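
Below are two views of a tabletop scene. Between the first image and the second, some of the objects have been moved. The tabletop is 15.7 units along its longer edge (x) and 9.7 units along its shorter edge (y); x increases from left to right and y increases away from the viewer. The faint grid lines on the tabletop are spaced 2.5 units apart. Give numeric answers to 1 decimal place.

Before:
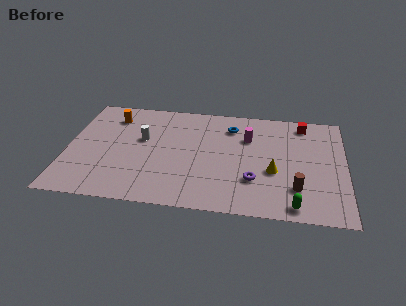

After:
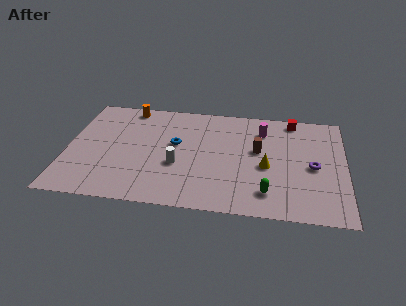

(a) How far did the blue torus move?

3.7

From (9.2, 7.6) to (6.1, 5.6), the blue torus covered √(3.1² + 2.0²) ≈ 3.7 units.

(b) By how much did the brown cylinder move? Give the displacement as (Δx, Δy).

(-2.2, 3.1)

The brown cylinder started near (13.0, 2.5) and ended near (10.8, 5.6).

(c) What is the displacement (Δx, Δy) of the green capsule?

(-1.5, 0.9)

The green capsule started near (12.9, 1.0) and ended near (11.4, 1.9).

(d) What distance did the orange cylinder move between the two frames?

1.3

The orange cylinder was near (2.4, 7.7) before and (3.3, 8.7) after, so it travelled √(0.9² + 1.0²) ≈ 1.3 units.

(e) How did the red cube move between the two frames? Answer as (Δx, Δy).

(-0.6, 0.3)

From the two frames, the red cube sits at roughly (13.3, 8.4) before and (12.7, 8.7) after.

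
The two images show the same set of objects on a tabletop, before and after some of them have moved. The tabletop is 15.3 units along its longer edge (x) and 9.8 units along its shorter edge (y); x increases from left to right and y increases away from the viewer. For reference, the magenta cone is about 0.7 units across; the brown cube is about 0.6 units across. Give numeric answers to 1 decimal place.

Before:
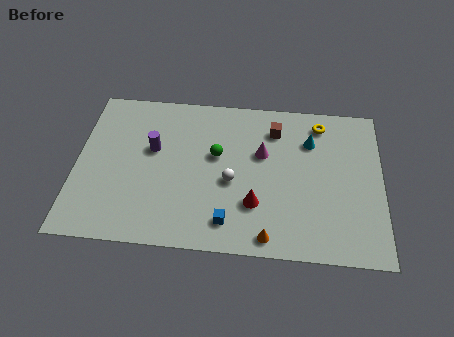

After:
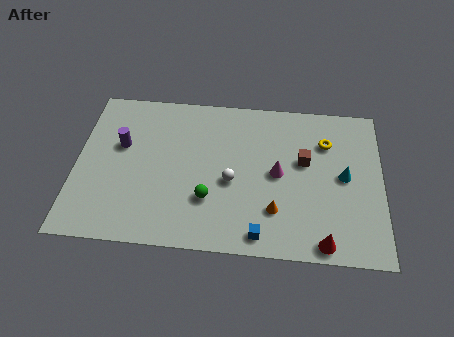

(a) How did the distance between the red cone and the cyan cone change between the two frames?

-0.8

The distance was about 5.0 in the first image and 4.2 in the second, so they moved 0.8 units closer together.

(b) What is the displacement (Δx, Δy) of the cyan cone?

(1.7, -2.1)

From the two frames, the cyan cone sits at roughly (11.7, 7.1) before and (13.4, 5.0) after.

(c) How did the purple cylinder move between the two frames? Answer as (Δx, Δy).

(-1.6, 0.1)

The purple cylinder was at about (3.8, 5.9) and moved to about (2.2, 6.0).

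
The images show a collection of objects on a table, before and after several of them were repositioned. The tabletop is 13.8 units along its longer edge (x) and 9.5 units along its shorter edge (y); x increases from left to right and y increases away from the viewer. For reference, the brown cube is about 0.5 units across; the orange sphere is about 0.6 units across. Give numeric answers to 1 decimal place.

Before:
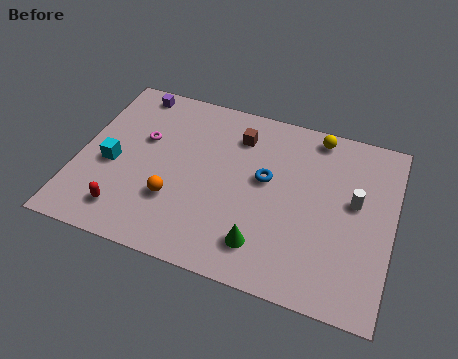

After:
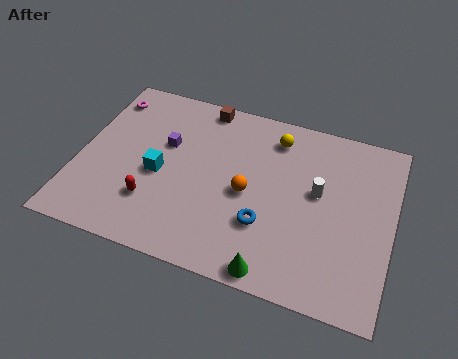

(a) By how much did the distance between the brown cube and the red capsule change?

-1.0

They were about 7.2 units apart before and 6.2 after — 1.0 units closer together.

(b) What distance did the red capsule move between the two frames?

1.4

The red capsule moved from about (2.4, 1.7) to (3.5, 2.6), a distance of √(1.1² + 0.9²) ≈ 1.4.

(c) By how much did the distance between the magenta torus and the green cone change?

+3.8

The distance was about 7.0 in the first image and 10.8 in the second, so they moved 3.8 units further apart.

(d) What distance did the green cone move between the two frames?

1.3

The green cone moved from about (8.4, 1.9) to (9.0, 0.8), a distance of √(0.6² + 1.1²) ≈ 1.3.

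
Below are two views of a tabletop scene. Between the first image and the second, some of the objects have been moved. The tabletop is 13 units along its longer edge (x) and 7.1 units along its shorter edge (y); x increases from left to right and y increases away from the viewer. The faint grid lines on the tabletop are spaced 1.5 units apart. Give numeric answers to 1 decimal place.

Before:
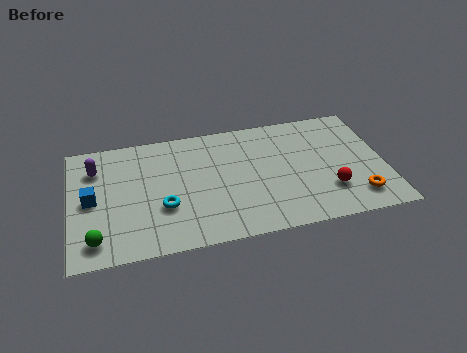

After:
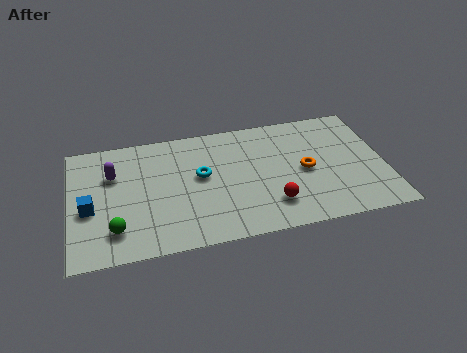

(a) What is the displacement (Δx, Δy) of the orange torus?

(-2.0, 2.0)

From the two frames, the orange torus sits at roughly (11.7, 1.4) before and (9.7, 3.4) after.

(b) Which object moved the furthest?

the orange torus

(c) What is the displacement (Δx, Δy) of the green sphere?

(0.8, 0.4)

The green sphere was at about (1.0, 1.2) and moved to about (1.8, 1.6).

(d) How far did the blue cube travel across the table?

0.5

From (0.9, 3.5) to (0.8, 3.0), the blue cube covered √(0.1² + 0.5²) ≈ 0.5 units.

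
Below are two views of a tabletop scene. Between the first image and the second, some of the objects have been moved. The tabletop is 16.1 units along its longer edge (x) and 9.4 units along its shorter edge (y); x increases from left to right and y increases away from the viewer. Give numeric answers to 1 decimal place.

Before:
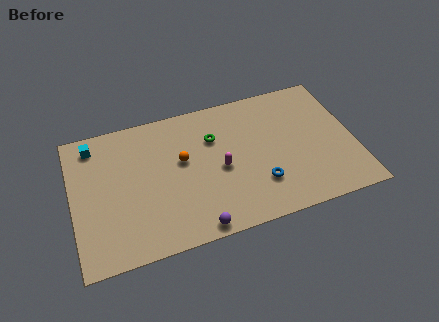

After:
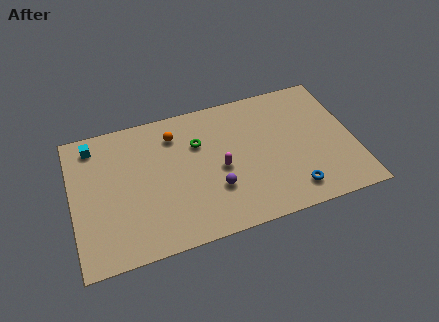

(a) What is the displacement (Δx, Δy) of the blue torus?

(1.8, -1.0)

The blue torus started near (10.5, 2.6) and ended near (12.3, 1.6).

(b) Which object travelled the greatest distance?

the purple sphere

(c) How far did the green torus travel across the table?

0.9

The green torus was near (8.2, 6.5) before and (7.3, 6.4) after, so it travelled √(0.9² + 0.1²) ≈ 0.9 units.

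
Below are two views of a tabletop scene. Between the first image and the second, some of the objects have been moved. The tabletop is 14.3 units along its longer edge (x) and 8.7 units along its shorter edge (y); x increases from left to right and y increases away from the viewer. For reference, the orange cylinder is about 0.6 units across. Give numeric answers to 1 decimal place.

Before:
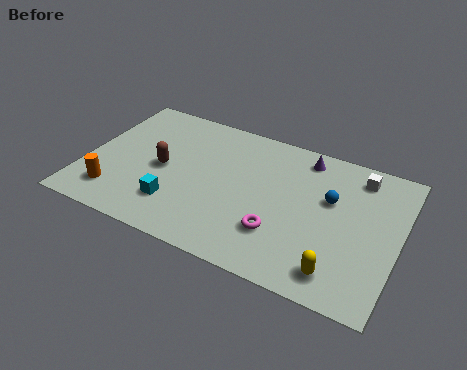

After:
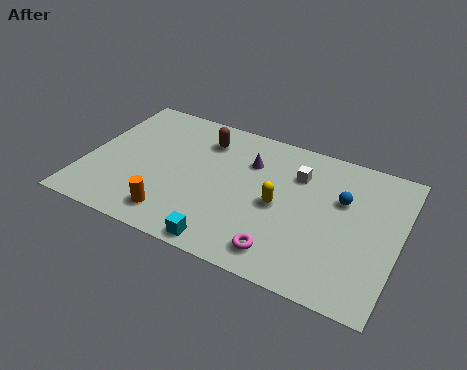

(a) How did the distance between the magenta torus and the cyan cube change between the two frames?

-2.1

The distance was about 4.7 in the first image and 2.6 in the second, so they moved 2.1 units closer together.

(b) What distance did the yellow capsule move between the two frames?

4.0

From (11.9, 1.4) to (8.9, 4.1), the yellow capsule covered √(3.0² + 2.7²) ≈ 4.0 units.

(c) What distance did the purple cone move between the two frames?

2.7

From (9.7, 7.5) to (7.3, 6.2), the purple cone covered √(2.4² + 1.3²) ≈ 2.7 units.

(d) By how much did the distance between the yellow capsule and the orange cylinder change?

-5.1

The distance was about 10.3 in the first image and 5.2 in the second, so they moved 5.1 units closer together.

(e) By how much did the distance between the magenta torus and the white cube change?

-0.8

The distance was about 5.7 in the first image and 4.9 in the second, so they moved 0.8 units closer together.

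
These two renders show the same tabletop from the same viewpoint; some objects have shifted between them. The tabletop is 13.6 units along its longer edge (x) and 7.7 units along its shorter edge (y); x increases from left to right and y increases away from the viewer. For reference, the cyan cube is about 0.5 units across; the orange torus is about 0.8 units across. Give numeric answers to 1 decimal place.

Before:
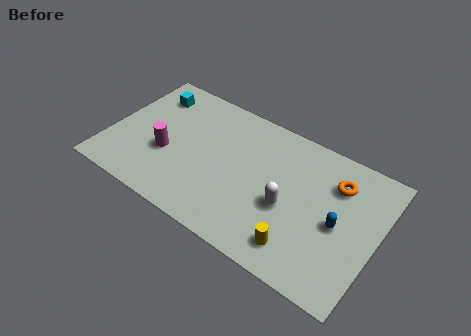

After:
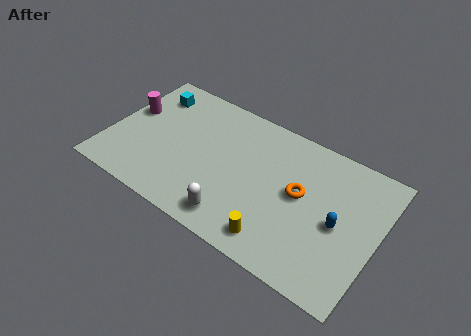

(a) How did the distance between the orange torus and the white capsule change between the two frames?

+0.8

The distance was about 3.3 in the first image and 4.1 in the second, so they moved 0.8 units further apart.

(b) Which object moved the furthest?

the white capsule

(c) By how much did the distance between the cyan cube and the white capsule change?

-0.9

They were about 8.1 units apart before and 7.2 after — 0.9 units closer together.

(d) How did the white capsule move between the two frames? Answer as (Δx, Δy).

(-2.3, -2.0)

The white capsule started near (9.2, 3.2) and ended near (6.9, 1.2).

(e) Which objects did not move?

the cyan cube and the blue capsule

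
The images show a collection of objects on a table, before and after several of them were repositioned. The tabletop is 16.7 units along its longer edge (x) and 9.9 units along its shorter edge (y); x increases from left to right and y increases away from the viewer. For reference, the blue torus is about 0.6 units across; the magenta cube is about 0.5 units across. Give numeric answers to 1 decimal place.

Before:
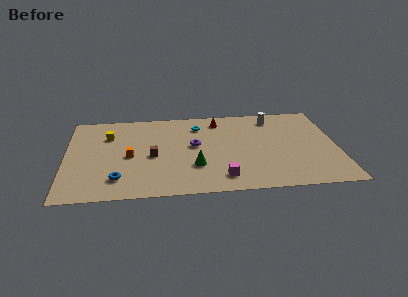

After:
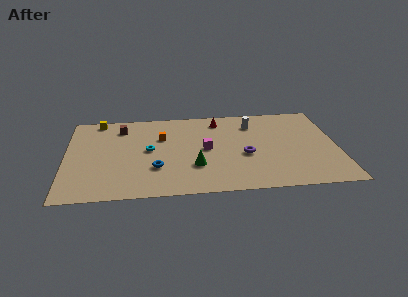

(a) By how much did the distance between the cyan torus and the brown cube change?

-1.1

Before: roughly 4.4 units apart; after: 3.3. That's 1.1 units closer together.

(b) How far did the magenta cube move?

3.4

The magenta cube moved from about (9.5, 1.7) to (8.6, 5.0), a distance of √(0.9² + 3.3²) ≈ 3.4.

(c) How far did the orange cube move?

2.8

From (3.9, 4.6) to (5.9, 6.6), the orange cube covered √(2.0² + 2.0²) ≈ 2.8 units.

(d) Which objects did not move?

the green cone and the red cone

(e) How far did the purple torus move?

3.4

From (7.9, 5.5) to (11.0, 4.1), the purple torus covered √(3.1² + 1.4²) ≈ 3.4 units.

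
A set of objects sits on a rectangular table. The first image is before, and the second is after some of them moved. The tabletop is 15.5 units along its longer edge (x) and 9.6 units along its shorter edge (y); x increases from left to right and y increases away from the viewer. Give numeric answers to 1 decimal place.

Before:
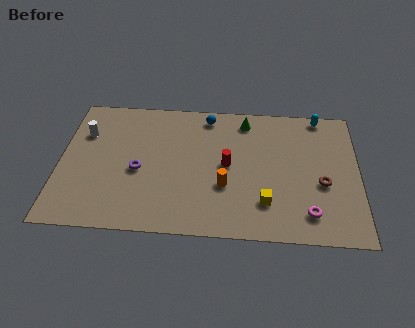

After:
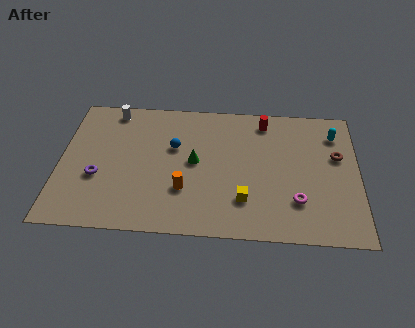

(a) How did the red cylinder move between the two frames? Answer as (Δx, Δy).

(1.9, 3.3)

From the two frames, the red cylinder sits at roughly (8.7, 4.9) before and (10.6, 8.2) after.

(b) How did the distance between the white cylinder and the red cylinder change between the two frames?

+0.3

They were about 7.7 units apart before and 8.0 after — 0.3 units further apart.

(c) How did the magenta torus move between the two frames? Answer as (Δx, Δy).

(-0.6, 0.8)

The magenta torus was at about (12.9, 1.8) and moved to about (12.3, 2.6).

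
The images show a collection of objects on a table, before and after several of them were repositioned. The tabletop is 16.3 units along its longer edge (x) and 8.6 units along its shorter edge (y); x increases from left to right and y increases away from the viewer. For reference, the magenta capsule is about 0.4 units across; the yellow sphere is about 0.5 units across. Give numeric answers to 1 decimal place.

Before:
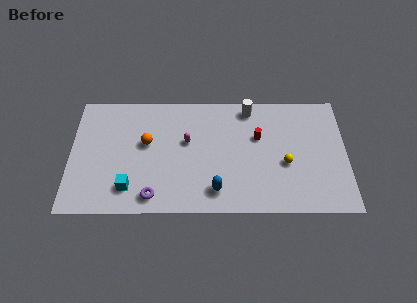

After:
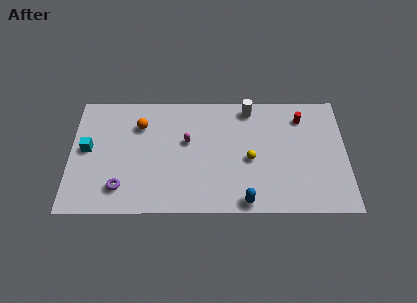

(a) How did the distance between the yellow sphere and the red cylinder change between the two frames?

+1.8

The distance was about 2.5 in the first image and 4.3 in the second, so they moved 1.8 units further apart.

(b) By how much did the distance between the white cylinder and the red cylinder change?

+1.0

They were about 2.2 units apart before and 3.2 after — 1.0 units further apart.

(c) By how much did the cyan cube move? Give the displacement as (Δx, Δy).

(-2.5, 2.8)

The cyan cube started near (3.5, 1.8) and ended near (1.0, 4.6).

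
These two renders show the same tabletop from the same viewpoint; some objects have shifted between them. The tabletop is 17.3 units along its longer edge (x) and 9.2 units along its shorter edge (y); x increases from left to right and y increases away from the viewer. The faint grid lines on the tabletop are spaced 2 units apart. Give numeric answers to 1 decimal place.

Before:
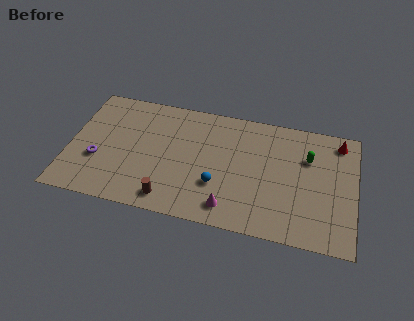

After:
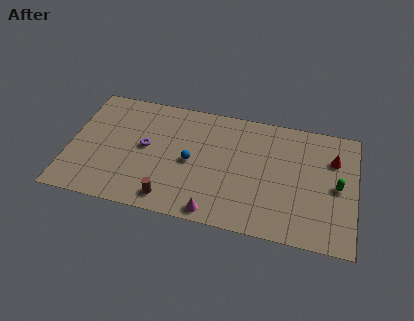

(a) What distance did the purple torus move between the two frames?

3.2

From (1.8, 3.3) to (4.6, 4.9), the purple torus covered √(2.8² + 1.6²) ≈ 3.2 units.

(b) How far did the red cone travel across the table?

1.4

From (16.2, 7.9) to (15.9, 6.5), the red cone covered √(0.3² + 1.4²) ≈ 1.4 units.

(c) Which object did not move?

the brown cylinder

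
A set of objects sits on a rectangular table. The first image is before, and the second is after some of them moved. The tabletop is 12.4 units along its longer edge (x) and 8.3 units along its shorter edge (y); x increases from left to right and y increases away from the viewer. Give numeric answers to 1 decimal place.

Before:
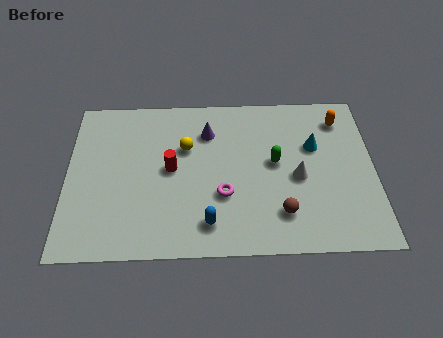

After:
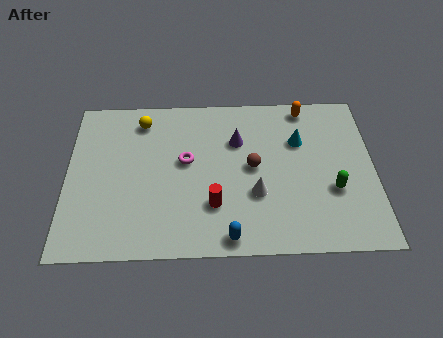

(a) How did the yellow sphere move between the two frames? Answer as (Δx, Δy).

(-1.8, 1.5)

The yellow sphere started near (4.8, 5.4) and ended near (3.0, 6.9).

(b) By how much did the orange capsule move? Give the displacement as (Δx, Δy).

(-1.4, 0.7)

The orange capsule started near (11.1, 6.7) and ended near (9.7, 7.4).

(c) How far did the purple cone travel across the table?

1.3

The purple cone moved from about (5.7, 6.2) to (6.9, 5.7), a distance of √(1.2² + 0.5²) ≈ 1.3.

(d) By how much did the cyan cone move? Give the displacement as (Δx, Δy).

(-0.6, 0.3)

The cyan cone was at about (10.0, 5.3) and moved to about (9.4, 5.6).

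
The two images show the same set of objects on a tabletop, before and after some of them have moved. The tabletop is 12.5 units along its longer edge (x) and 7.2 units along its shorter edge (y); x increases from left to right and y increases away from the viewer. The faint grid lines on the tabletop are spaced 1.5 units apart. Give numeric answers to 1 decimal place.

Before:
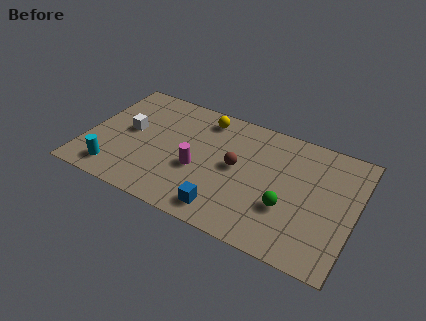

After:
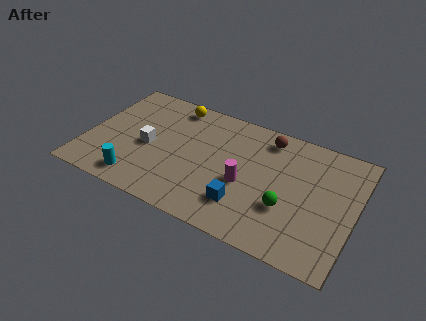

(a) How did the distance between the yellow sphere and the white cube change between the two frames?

-0.9

Before: roughly 4.0 units apart; after: 3.1. That's 0.9 units closer together.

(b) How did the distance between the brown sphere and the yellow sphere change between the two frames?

+1.6

Before: roughly 2.9 units apart; after: 4.5. That's 1.6 units further apart.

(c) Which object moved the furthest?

the brown sphere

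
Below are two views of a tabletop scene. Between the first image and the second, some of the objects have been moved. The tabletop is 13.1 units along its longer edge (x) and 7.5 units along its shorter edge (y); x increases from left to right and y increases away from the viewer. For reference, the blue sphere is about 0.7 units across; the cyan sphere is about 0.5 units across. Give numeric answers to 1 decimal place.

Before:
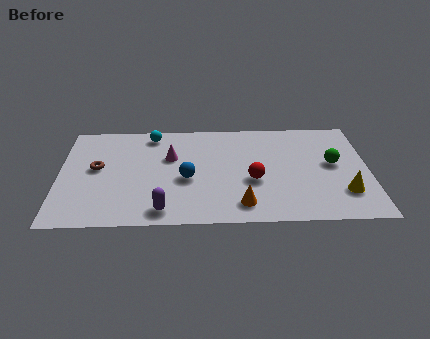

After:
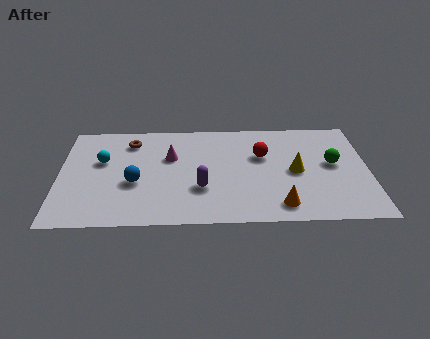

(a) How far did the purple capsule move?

2.2

The purple capsule moved from about (4.4, 1.0) to (6.0, 2.5), a distance of √(1.6² + 1.5²) ≈ 2.2.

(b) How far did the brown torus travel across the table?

2.4

The brown torus was near (1.6, 4.1) before and (3.0, 6.0) after, so it travelled √(1.4² + 1.9²) ≈ 2.4 units.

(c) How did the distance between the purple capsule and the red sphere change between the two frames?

-0.8

The distance was about 4.3 in the first image and 3.5 in the second, so they moved 0.8 units closer together.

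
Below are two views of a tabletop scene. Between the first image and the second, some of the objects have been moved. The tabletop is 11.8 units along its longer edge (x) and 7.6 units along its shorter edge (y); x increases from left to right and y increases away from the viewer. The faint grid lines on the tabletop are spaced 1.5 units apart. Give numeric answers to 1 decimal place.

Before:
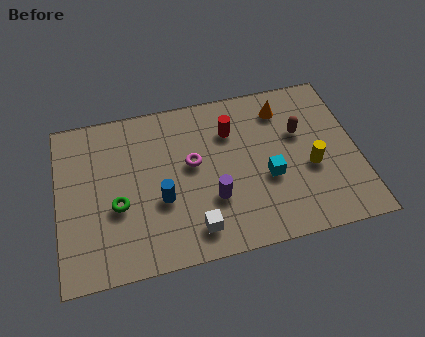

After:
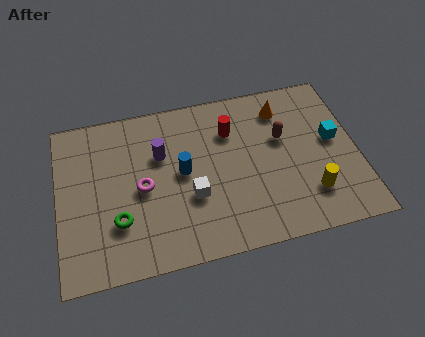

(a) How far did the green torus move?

0.7

The green torus moved from about (2.3, 3.0) to (2.3, 2.3), a distance of √(0.0² + 0.7²) ≈ 0.7.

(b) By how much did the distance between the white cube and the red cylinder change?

-1.3

The distance was about 4.5 in the first image and 3.2 in the second, so they moved 1.3 units closer together.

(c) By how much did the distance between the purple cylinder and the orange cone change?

+0.3

They were about 4.7 units apart before and 5.0 after — 0.3 units further apart.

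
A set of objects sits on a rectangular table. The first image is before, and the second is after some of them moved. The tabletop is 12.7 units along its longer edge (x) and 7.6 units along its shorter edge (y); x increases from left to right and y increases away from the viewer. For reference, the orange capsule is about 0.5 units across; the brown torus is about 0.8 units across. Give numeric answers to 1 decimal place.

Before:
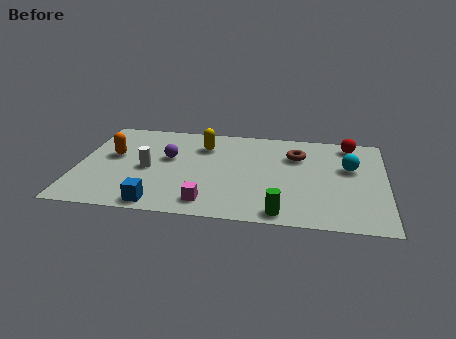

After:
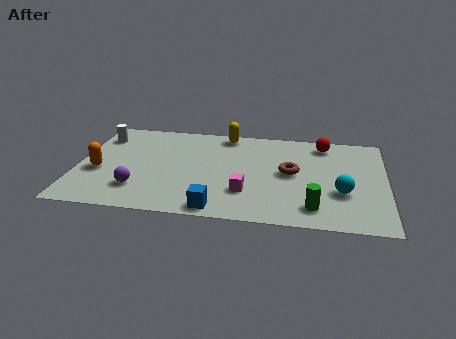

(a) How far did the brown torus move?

1.4

The brown torus moved from about (9.0, 5.4) to (8.8, 4.0), a distance of √(0.2² + 1.4²) ≈ 1.4.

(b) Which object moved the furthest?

the white cylinder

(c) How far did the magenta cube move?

1.8

The magenta cube was near (5.5, 1.2) before and (7.0, 2.2) after, so it travelled √(1.5² + 1.0²) ≈ 1.8 units.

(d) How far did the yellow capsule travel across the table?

1.4

From (5.1, 5.7) to (6.0, 6.8), the yellow capsule covered √(0.9² + 1.1²) ≈ 1.4 units.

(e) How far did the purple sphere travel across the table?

2.8

The purple sphere was near (3.7, 4.5) before and (2.6, 1.9) after, so it travelled √(1.1² + 2.6²) ≈ 2.8 units.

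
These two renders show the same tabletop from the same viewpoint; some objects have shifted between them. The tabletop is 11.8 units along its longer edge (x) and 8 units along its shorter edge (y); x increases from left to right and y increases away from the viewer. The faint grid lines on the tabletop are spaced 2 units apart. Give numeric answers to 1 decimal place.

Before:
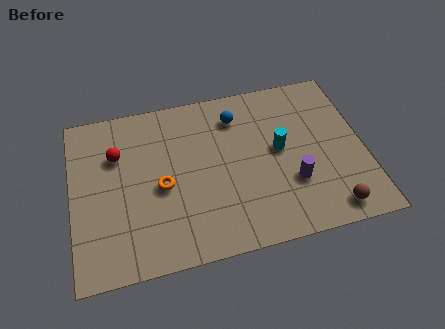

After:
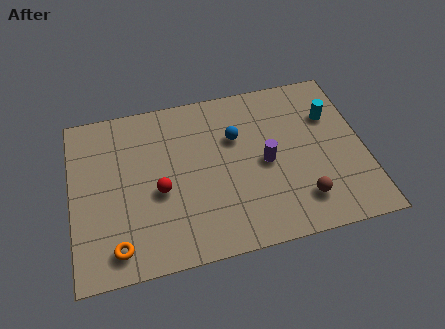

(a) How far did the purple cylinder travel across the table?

1.6

From (8.8, 2.6) to (7.8, 3.8), the purple cylinder covered √(1.0² + 1.2²) ≈ 1.6 units.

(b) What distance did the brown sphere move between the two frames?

1.3

From (10.2, 1.0) to (9.1, 1.7), the brown sphere covered √(1.1² + 0.7²) ≈ 1.3 units.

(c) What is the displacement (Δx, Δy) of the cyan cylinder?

(2.2, 1.2)

The cyan cylinder was at about (8.4, 4.3) and moved to about (10.6, 5.5).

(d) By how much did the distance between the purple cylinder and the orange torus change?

+1.3

The distance was about 5.3 in the first image and 6.6 in the second, so they moved 1.3 units further apart.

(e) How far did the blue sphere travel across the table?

1.0

From (6.8, 6.3) to (6.7, 5.3), the blue sphere covered √(0.1² + 1.0²) ≈ 1.0 units.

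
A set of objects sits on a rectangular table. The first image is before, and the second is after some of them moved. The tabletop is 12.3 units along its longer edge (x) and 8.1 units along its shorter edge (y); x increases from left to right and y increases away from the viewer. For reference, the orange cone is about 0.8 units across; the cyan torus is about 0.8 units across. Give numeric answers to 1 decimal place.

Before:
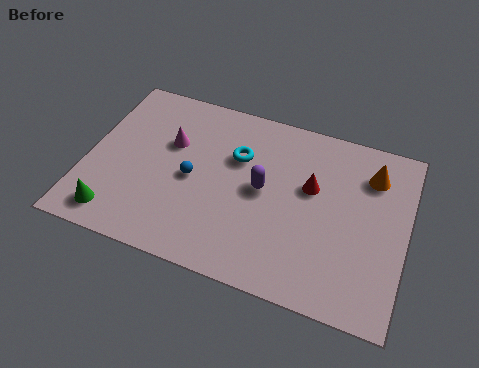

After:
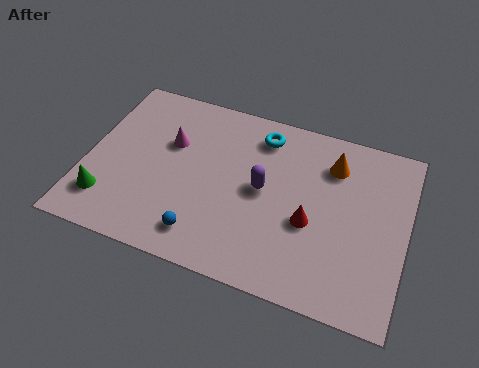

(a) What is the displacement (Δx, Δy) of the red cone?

(0.1, -1.6)

The red cone started near (8.6, 4.9) and ended near (8.7, 3.3).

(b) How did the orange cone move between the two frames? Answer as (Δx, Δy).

(-1.5, 0.0)

The orange cone started near (10.8, 6.2) and ended near (9.3, 6.2).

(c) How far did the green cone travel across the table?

0.7

The green cone moved from about (1.4, 1.2) to (1.0, 1.8), a distance of √(0.4² + 0.6²) ≈ 0.7.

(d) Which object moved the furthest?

the blue sphere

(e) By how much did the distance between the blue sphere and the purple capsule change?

+0.7

The distance was about 2.7 in the first image and 3.4 in the second, so they moved 0.7 units further apart.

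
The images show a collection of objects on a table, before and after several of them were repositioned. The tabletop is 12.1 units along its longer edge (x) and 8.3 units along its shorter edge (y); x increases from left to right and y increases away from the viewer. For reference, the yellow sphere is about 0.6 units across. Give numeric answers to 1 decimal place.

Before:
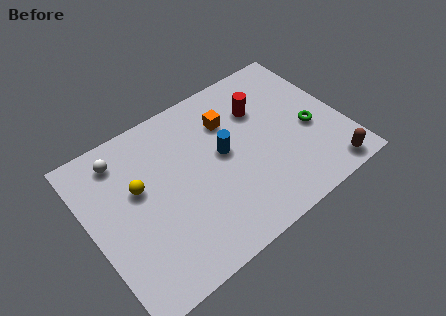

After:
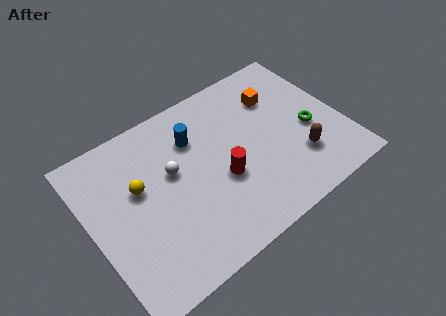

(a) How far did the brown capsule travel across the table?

1.8

From (10.8, 0.9) to (9.7, 2.3), the brown capsule covered √(1.1² + 1.4²) ≈ 1.8 units.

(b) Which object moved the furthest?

the red cylinder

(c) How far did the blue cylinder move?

1.9

From (6.4, 4.5) to (5.3, 6.0), the blue cylinder covered √(1.1² + 1.5²) ≈ 1.9 units.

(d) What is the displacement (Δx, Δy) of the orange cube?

(2.4, 0.0)

The orange cube was at about (7.0, 6.0) and moved to about (9.4, 6.0).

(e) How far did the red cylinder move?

3.5

The red cylinder moved from about (8.5, 5.8) to (6.1, 3.3), a distance of √(2.4² + 2.5²) ≈ 3.5.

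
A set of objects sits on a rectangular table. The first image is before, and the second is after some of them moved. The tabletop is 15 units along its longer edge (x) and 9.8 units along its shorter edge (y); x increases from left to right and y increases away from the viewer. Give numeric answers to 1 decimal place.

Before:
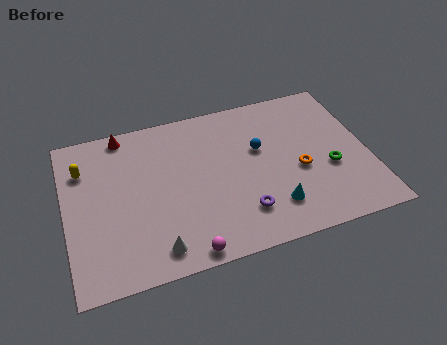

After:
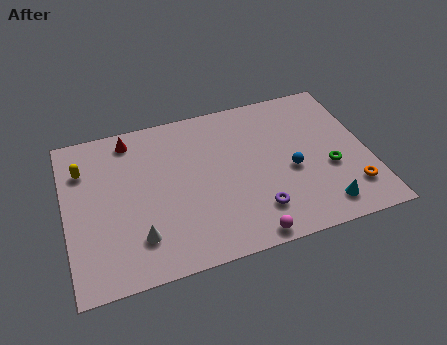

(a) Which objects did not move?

the green torus and the yellow capsule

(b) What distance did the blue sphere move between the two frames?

2.3

From (9.7, 6.0) to (11.1, 4.2), the blue sphere covered √(1.4² + 1.8²) ≈ 2.3 units.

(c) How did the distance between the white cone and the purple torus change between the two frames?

+1.4

The distance was about 4.4 in the first image and 5.8 in the second, so they moved 1.4 units further apart.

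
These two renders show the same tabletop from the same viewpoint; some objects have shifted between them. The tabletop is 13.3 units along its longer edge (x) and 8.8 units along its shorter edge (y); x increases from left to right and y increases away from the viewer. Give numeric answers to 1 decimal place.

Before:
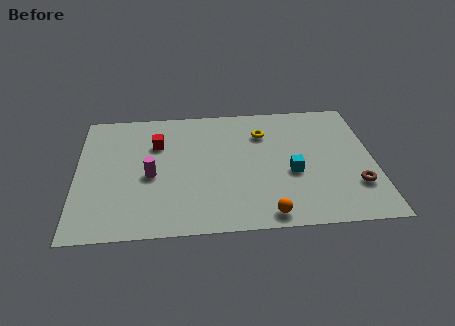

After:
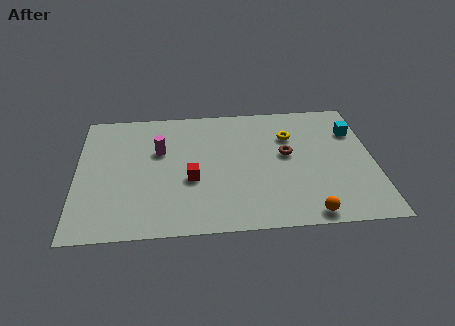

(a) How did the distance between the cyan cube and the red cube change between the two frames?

+1.4

Before: roughly 6.5 units apart; after: 7.9. That's 1.4 units further apart.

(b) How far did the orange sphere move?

1.8

The orange sphere moved from about (8.4, 0.9) to (10.2, 0.8), a distance of √(1.8² + 0.1²) ≈ 1.8.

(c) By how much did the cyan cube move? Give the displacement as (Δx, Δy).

(2.9, 2.7)

From the two frames, the cyan cube sits at roughly (9.6, 3.6) before and (12.5, 6.3) after.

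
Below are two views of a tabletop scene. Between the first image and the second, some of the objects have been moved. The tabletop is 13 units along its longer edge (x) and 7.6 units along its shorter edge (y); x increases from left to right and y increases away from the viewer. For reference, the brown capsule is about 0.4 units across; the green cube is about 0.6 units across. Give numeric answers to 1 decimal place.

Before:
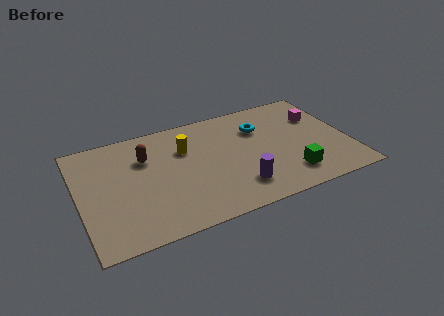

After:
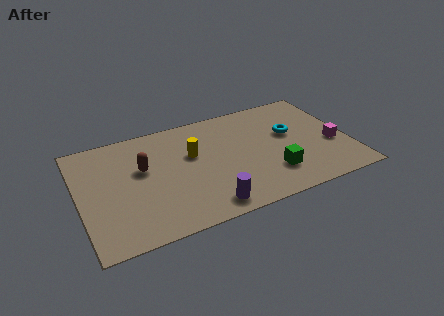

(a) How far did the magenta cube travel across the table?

2.2

From (11.8, 5.2) to (12.2, 3.0), the magenta cube covered √(0.4² + 2.2²) ≈ 2.2 units.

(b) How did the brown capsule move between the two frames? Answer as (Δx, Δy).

(-0.2, -0.7)

The brown capsule started near (3.3, 5.3) and ended near (3.1, 4.6).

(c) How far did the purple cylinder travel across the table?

1.7

The purple cylinder was near (7.4, 1.7) before and (5.8, 1.0) after, so it travelled √(1.6² + 0.7²) ≈ 1.7 units.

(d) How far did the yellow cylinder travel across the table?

0.6

The yellow cylinder moved from about (5.2, 5.2) to (5.5, 4.7), a distance of √(0.3² + 0.5²) ≈ 0.6.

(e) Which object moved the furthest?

the magenta cube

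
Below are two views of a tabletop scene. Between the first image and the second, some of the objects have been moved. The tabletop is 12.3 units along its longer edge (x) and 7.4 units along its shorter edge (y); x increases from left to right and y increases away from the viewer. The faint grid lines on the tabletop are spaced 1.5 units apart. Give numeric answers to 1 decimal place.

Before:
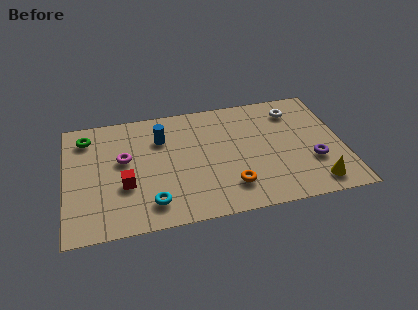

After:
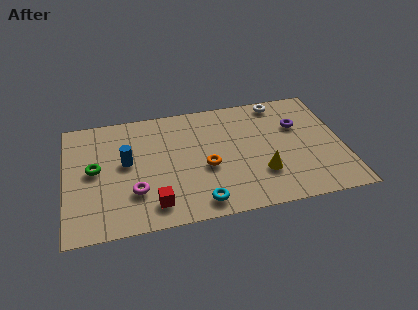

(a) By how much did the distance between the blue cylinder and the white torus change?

+1.4

The distance was about 6.0 in the first image and 7.4 in the second, so they moved 1.4 units further apart.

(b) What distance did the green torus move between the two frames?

2.1

The green torus was near (1.0, 6.0) before and (1.3, 3.9) after, so it travelled √(0.3² + 2.1²) ≈ 2.1 units.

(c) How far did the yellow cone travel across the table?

2.5

The yellow cone moved from about (10.9, 1.1) to (8.6, 2.2), a distance of √(2.3² + 1.1²) ≈ 2.5.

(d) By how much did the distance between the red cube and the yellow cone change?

-3.6

Before: roughly 8.5 units apart; after: 4.9. That's 3.6 units closer together.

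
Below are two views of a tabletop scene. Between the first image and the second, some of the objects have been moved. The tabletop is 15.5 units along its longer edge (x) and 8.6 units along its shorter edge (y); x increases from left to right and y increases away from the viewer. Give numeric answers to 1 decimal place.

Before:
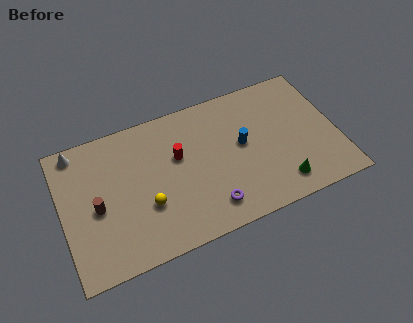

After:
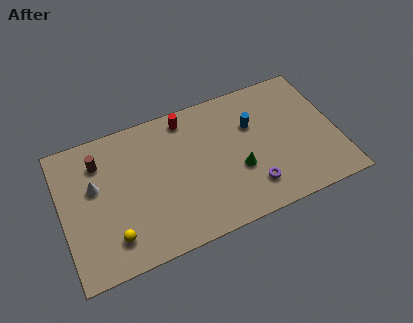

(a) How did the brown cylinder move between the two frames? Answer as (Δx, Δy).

(0.4, 2.7)

From the two frames, the brown cylinder sits at roughly (1.9, 3.9) before and (2.3, 6.6) after.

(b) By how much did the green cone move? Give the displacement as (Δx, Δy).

(-2.2, 1.7)

The green cone was at about (12.0, 1.5) and moved to about (9.8, 3.2).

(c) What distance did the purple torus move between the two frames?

2.4

The purple torus moved from about (8.0, 1.6) to (10.4, 1.9), a distance of √(2.4² + 0.3²) ≈ 2.4.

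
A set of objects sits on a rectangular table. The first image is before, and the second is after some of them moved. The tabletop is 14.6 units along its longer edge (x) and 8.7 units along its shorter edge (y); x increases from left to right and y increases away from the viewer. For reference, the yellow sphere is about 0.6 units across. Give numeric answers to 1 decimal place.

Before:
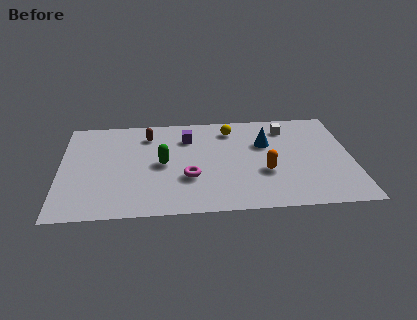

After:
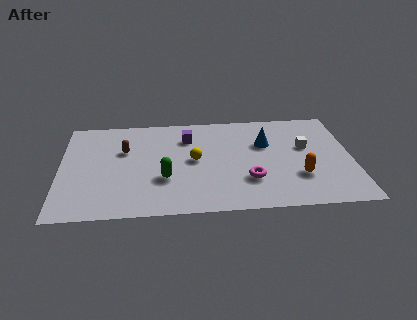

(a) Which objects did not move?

the blue cone and the purple cube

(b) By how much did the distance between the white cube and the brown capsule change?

+2.1

The distance was about 7.0 in the first image and 9.1 in the second, so they moved 2.1 units further apart.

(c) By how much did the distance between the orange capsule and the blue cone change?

+0.9

Before: roughly 2.5 units apart; after: 3.4. That's 0.9 units further apart.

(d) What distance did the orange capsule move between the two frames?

1.8

From (10.2, 3.2) to (11.9, 2.7), the orange capsule covered √(1.7² + 0.5²) ≈ 1.8 units.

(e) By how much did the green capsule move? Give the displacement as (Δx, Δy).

(0.1, -1.3)

The green capsule started near (5.1, 4.3) and ended near (5.2, 3.0).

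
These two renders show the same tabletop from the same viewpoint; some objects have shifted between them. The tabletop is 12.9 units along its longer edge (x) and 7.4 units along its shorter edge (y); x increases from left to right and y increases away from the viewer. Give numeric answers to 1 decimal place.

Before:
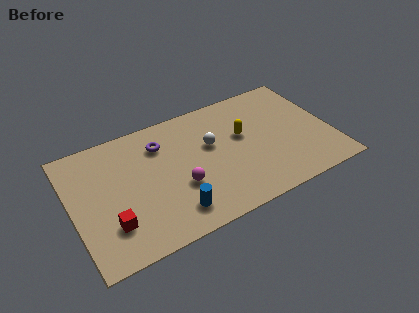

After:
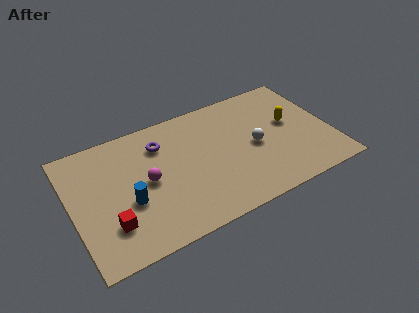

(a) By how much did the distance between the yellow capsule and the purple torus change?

+2.4

They were about 4.2 units apart before and 6.6 after — 2.4 units further apart.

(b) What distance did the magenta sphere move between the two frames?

1.8

From (5.2, 2.7) to (3.7, 3.7), the magenta sphere covered √(1.5² + 1.0²) ≈ 1.8 units.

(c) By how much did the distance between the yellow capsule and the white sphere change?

+0.4

Before: roughly 1.6 units apart; after: 2.0. That's 0.4 units further apart.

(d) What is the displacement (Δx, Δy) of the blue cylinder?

(-2.0, 1.5)

The blue cylinder started near (4.7, 1.4) and ended near (2.7, 2.9).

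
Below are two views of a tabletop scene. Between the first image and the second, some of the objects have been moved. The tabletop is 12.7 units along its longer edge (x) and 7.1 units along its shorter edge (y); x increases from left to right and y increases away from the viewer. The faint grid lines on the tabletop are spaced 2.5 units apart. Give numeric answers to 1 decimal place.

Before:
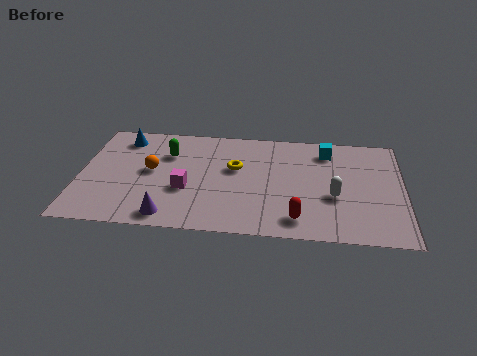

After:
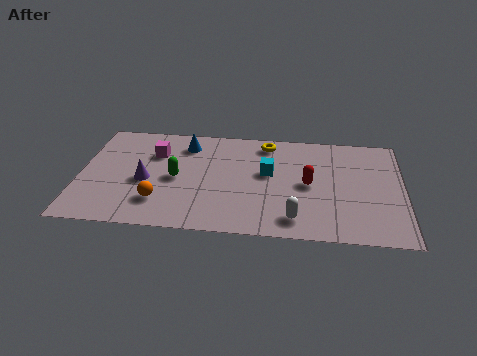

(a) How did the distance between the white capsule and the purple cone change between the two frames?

-0.5

They were about 6.7 units apart before and 6.2 after — 0.5 units closer together.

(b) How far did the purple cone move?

2.4

The purple cone was near (3.6, 0.9) before and (2.6, 3.1) after, so it travelled √(1.0² + 2.2²) ≈ 2.4 units.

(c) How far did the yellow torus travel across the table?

2.2

From (6.1, 4.3) to (7.3, 6.1), the yellow torus covered √(1.2² + 1.8²) ≈ 2.2 units.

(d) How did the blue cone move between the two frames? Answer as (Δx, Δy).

(2.5, -0.2)

The blue cone was at about (1.6, 5.9) and moved to about (4.1, 5.7).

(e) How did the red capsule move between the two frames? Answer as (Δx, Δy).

(0.4, 2.3)

The red capsule started near (8.6, 1.2) and ended near (9.0, 3.5).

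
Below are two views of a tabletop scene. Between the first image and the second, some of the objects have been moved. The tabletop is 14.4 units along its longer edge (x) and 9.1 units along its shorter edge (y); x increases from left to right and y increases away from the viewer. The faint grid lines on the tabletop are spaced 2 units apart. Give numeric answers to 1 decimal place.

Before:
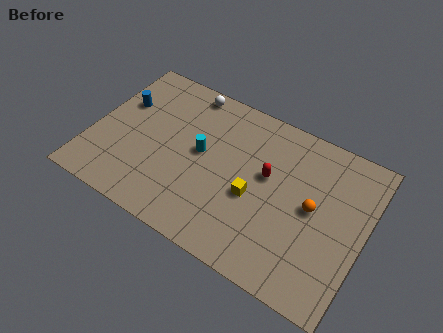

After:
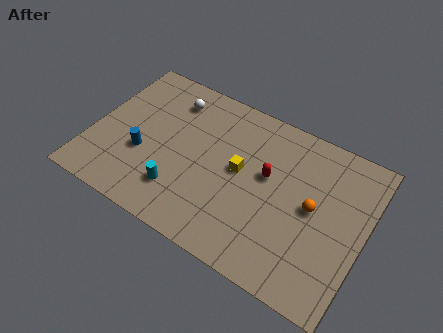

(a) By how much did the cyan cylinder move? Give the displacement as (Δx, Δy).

(-0.7, -2.7)

The cyan cylinder was at about (5.7, 4.9) and moved to about (5.0, 2.2).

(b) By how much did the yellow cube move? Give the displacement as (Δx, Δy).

(-0.9, 1.1)

The yellow cube started near (8.7, 3.8) and ended near (7.8, 4.9).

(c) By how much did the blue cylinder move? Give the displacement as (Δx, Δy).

(1.6, -2.5)

The blue cylinder was at about (1.2, 5.9) and moved to about (2.8, 3.4).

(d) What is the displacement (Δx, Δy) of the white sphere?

(-0.7, -0.9)

The white sphere started near (4.4, 8.2) and ended near (3.7, 7.3).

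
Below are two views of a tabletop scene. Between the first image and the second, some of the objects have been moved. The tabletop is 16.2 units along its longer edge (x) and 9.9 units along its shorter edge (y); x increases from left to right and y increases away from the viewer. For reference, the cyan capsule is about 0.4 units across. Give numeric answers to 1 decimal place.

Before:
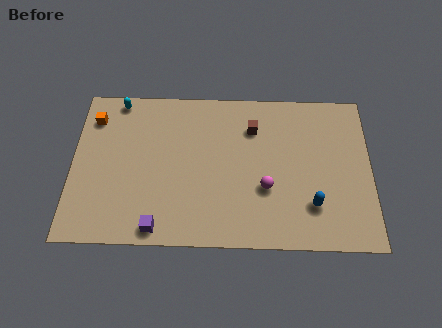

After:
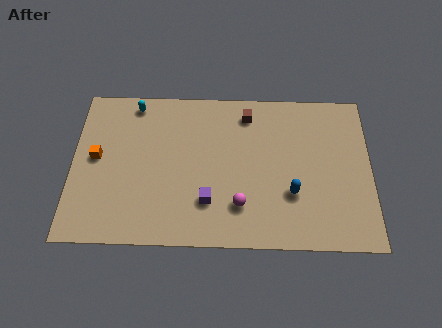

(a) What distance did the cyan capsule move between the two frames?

0.9

The cyan capsule moved from about (2.4, 9.0) to (3.3, 8.8), a distance of √(0.9² + 0.2²) ≈ 0.9.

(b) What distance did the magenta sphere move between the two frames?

1.8

From (10.5, 3.6) to (9.1, 2.5), the magenta sphere covered √(1.4² + 1.1²) ≈ 1.8 units.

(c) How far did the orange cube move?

2.5

From (1.1, 7.8) to (1.3, 5.3), the orange cube covered √(0.2² + 2.5²) ≈ 2.5 units.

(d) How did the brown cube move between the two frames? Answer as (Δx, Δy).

(-0.3, 0.9)

From the two frames, the brown cube sits at roughly (9.8, 7.4) before and (9.5, 8.3) after.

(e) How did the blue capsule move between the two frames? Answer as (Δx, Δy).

(-1.1, 0.7)

The blue capsule was at about (13.0, 2.6) and moved to about (11.9, 3.3).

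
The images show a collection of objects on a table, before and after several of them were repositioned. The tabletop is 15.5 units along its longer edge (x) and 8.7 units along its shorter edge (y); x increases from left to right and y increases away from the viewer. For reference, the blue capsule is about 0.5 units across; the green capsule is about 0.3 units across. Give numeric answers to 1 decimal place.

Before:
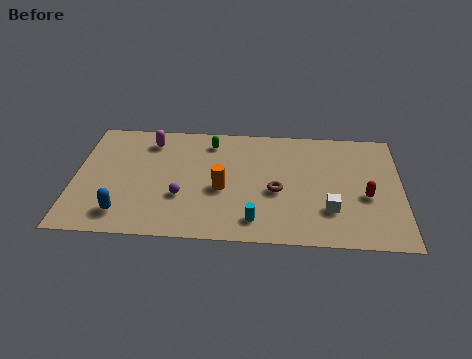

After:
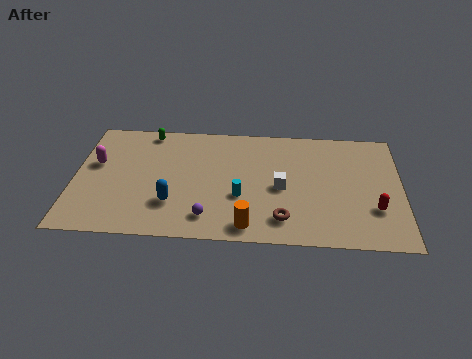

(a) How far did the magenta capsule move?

3.1

The magenta capsule was near (3.5, 7.1) before and (1.0, 5.2) after, so it travelled √(2.5² + 1.9²) ≈ 3.1 units.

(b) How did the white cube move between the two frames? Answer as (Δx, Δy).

(-2.3, 1.5)

The white cube was at about (12.1, 2.5) and moved to about (9.8, 4.0).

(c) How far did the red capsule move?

1.0

The red capsule was near (13.8, 3.6) before and (14.2, 2.7) after, so it travelled √(0.4² + 0.9²) ≈ 1.0 units.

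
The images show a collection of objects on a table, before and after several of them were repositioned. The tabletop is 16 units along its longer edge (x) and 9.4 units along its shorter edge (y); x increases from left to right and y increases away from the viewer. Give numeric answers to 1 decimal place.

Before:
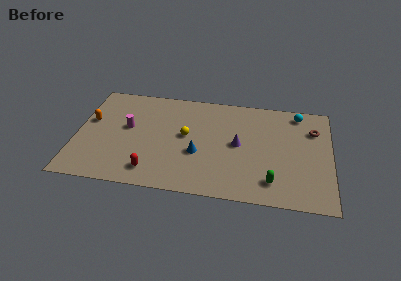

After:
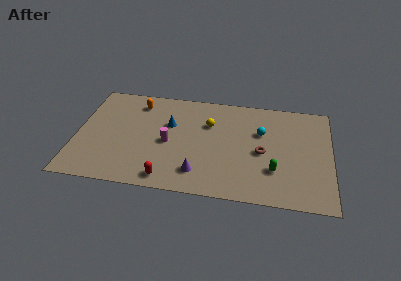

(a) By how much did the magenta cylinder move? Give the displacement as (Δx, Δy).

(2.6, -1.0)

From the two frames, the magenta cylinder sits at roughly (3.2, 5.3) before and (5.8, 4.3) after.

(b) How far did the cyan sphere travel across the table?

3.1

The cyan sphere moved from about (13.9, 8.2) to (11.6, 6.1), a distance of √(2.3² + 2.1²) ≈ 3.1.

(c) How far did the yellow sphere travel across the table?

1.9

From (6.9, 5.1) to (8.3, 6.4), the yellow sphere covered √(1.4² + 1.3²) ≈ 1.9 units.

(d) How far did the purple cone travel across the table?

3.8

The purple cone was near (10.2, 4.8) before and (7.8, 1.9) after, so it travelled √(2.4² + 2.9²) ≈ 3.8 units.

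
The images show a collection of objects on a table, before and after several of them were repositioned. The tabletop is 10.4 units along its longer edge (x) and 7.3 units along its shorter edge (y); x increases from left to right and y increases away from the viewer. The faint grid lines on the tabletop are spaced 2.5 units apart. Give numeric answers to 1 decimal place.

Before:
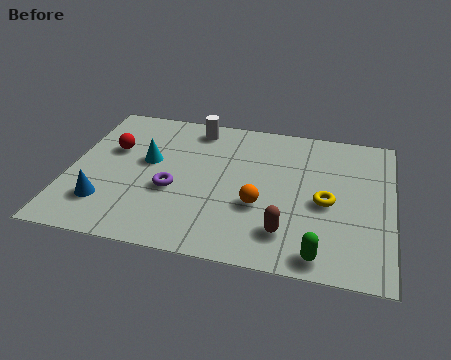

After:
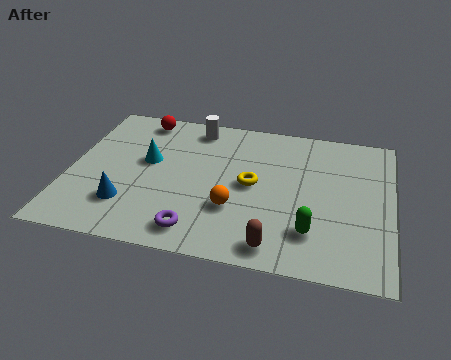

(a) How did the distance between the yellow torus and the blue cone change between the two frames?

-2.9

They were about 7.2 units apart before and 4.3 after — 2.9 units closer together.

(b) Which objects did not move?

the cyan cone and the white cylinder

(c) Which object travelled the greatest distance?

the yellow torus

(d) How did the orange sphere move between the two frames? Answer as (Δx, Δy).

(-0.8, -0.3)

The orange sphere was at about (6.2, 2.7) and moved to about (5.4, 2.4).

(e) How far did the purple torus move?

2.0

The purple torus moved from about (3.4, 2.9) to (4.3, 1.1), a distance of √(0.9² + 1.8²) ≈ 2.0.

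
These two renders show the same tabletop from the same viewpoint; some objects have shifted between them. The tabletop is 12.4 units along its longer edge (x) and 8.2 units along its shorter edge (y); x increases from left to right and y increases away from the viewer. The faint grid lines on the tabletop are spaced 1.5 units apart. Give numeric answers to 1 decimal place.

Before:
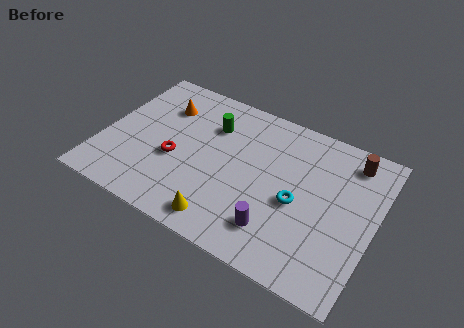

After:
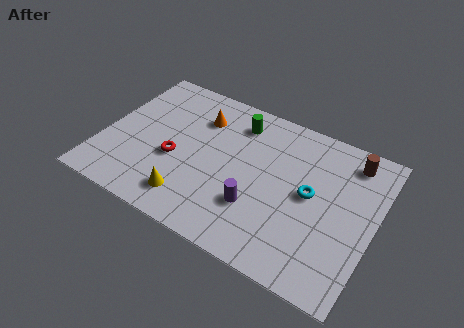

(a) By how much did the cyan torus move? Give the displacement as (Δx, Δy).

(0.5, 0.7)

The cyan torus was at about (9.0, 3.6) and moved to about (9.5, 4.3).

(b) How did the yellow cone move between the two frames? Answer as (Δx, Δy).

(-1.6, 0.4)

The yellow cone was at about (6.0, 1.1) and moved to about (4.4, 1.5).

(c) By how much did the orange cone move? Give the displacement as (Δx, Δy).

(1.7, 0.1)

The orange cone was at about (2.4, 6.0) and moved to about (4.1, 6.1).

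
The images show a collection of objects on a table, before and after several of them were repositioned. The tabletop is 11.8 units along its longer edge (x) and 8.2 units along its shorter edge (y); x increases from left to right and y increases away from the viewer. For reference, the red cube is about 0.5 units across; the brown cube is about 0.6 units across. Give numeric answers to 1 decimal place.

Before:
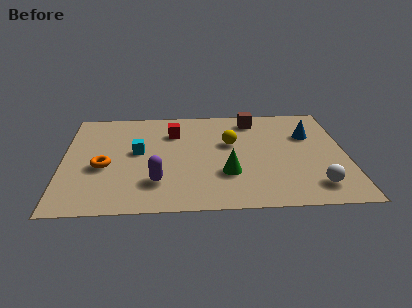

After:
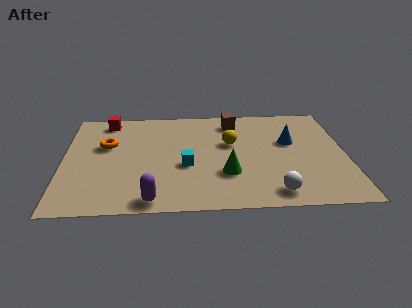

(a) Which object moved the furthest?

the red cube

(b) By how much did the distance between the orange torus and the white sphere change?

-0.9

Before: roughly 8.9 units apart; after: 8.0. That's 0.9 units closer together.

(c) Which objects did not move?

the yellow sphere and the green cone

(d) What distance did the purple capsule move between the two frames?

1.3

The purple capsule moved from about (3.9, 2.1) to (3.7, 0.8), a distance of √(0.2² + 1.3²) ≈ 1.3.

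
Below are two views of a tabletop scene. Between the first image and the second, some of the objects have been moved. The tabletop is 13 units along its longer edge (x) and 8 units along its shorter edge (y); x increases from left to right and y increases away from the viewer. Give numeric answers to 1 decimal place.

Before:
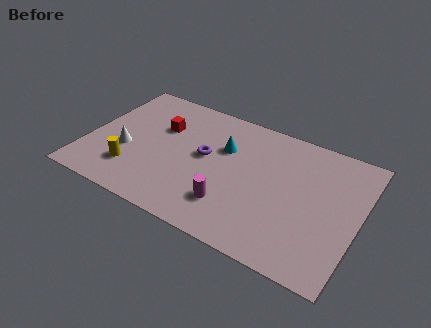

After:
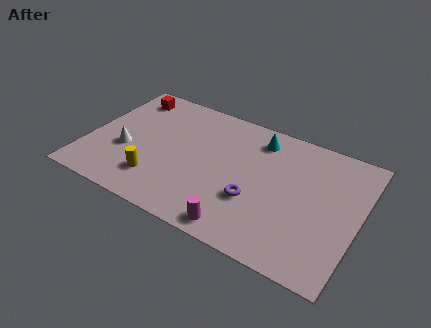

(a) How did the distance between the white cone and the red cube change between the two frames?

+1.0

The distance was about 2.6 in the first image and 3.6 in the second, so they moved 1.0 units further apart.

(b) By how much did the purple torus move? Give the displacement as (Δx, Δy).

(2.6, -1.6)

The purple torus was at about (5.6, 4.4) and moved to about (8.2, 2.8).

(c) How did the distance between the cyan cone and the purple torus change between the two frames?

+2.6

The distance was about 1.2 in the first image and 3.8 in the second, so they moved 2.6 units further apart.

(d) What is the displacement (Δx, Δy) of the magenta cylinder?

(0.6, -1.1)

The magenta cylinder was at about (7.2, 2.0) and moved to about (7.8, 0.9).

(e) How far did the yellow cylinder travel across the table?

1.2

The yellow cylinder moved from about (2.4, 2.0) to (3.6, 1.9), a distance of √(1.2² + 0.1²) ≈ 1.2.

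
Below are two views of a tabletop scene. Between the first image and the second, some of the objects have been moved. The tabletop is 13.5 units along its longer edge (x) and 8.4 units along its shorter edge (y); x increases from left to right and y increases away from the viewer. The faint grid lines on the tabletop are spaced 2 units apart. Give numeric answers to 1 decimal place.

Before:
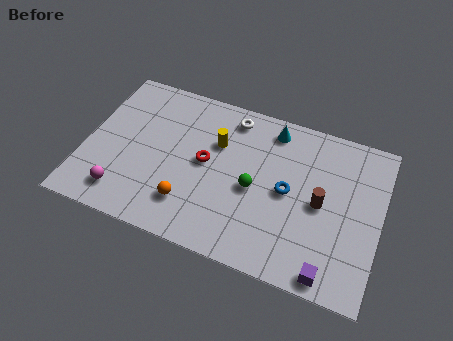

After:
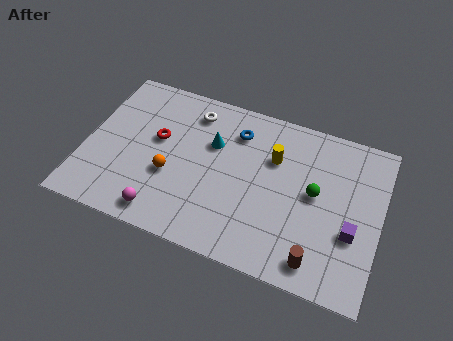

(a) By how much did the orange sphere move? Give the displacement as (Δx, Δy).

(-1.0, 1.2)

The orange sphere was at about (5.0, 2.0) and moved to about (4.0, 3.2).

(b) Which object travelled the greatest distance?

the blue torus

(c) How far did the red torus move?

2.4

The red torus was near (5.5, 4.4) before and (3.2, 4.9) after, so it travelled √(2.3² + 0.5²) ≈ 2.4 units.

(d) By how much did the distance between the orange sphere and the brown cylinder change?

+1.0

Before: roughly 6.2 units apart; after: 7.2. That's 1.0 units further apart.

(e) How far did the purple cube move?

2.4

The purple cube was near (11.5, 0.8) before and (12.3, 3.1) after, so it travelled √(0.8² + 2.3²) ≈ 2.4 units.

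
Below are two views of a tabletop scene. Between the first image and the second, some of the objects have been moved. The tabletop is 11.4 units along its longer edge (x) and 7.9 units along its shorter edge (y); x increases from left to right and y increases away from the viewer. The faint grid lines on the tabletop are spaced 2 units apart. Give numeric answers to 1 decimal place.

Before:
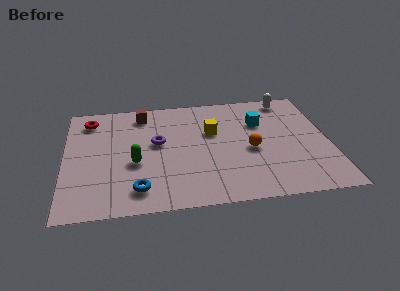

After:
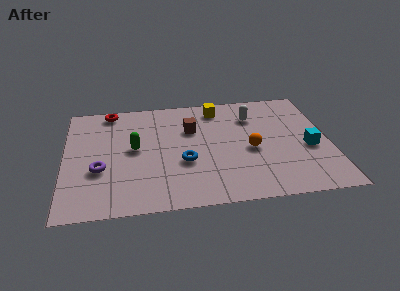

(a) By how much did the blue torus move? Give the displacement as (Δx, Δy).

(2.0, 1.6)

The blue torus started near (3.1, 1.4) and ended near (5.1, 3.0).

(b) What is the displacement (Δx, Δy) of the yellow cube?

(0.3, 1.7)

The yellow cube started near (6.4, 5.0) and ended near (6.7, 6.7).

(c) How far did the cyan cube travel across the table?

2.9

The cyan cube was near (8.5, 5.4) before and (10.5, 3.3) after, so it travelled √(2.0² + 2.1²) ≈ 2.9 units.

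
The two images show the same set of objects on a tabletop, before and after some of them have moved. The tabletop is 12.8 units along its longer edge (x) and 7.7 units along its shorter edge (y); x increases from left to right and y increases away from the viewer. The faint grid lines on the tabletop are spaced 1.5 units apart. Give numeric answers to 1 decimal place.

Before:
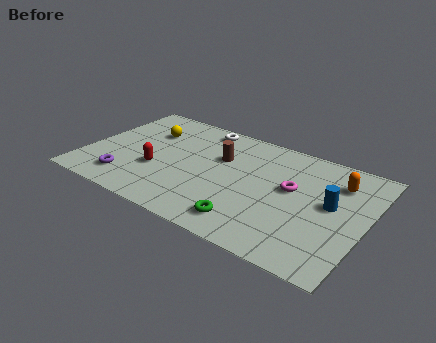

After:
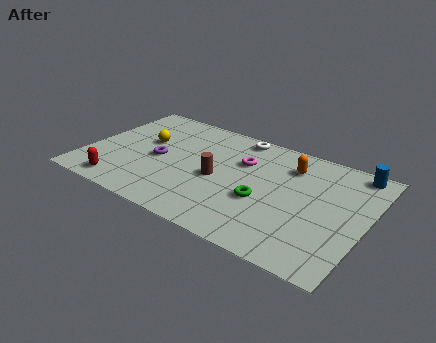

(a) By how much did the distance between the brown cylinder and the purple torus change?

-2.4

The distance was about 5.2 in the first image and 2.8 in the second, so they moved 2.4 units closer together.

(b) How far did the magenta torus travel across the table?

2.5

From (9.4, 4.4) to (7.0, 5.2), the magenta torus covered √(2.4² + 0.8²) ≈ 2.5 units.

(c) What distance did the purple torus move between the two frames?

2.4

From (2.2, 1.5) to (3.3, 3.6), the purple torus covered √(1.1² + 2.1²) ≈ 2.4 units.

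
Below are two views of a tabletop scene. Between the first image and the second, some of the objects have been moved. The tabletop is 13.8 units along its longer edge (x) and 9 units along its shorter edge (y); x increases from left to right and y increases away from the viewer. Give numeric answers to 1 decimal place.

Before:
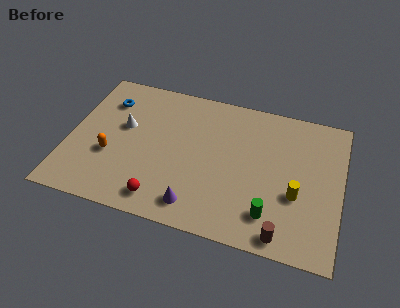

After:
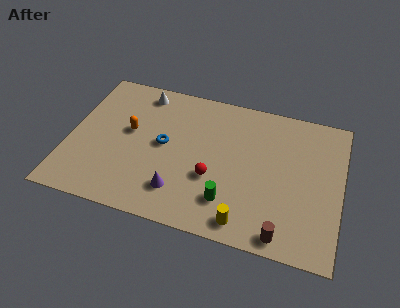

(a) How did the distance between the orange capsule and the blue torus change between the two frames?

-1.7

The distance was about 3.5 in the first image and 1.8 in the second, so they moved 1.7 units closer together.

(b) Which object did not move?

the brown cylinder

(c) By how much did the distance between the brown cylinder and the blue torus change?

-3.7

They were about 11.1 units apart before and 7.4 after — 3.7 units closer together.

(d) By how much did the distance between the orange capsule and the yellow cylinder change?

-2.0

They were about 9.4 units apart before and 7.4 after — 2.0 units closer together.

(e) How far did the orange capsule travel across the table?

2.0

The orange capsule was near (2.2, 3.3) before and (3.0, 5.1) after, so it travelled √(0.8² + 1.8²) ≈ 2.0 units.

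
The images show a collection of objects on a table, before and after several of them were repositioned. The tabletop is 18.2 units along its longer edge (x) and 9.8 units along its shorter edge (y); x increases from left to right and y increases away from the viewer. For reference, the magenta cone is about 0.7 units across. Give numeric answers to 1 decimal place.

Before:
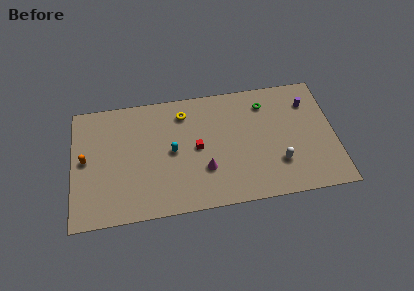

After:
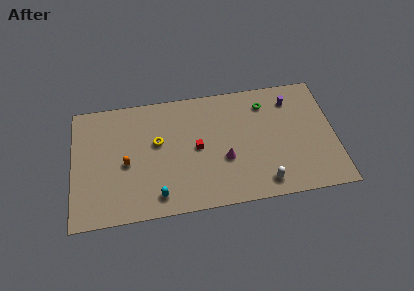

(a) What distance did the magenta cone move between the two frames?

1.5

The magenta cone was near (9.1, 3.1) before and (10.5, 3.7) after, so it travelled √(1.4² + 0.6²) ≈ 1.5 units.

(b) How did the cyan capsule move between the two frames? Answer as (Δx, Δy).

(-1.1, -3.4)

The cyan capsule was at about (6.9, 4.9) and moved to about (5.8, 1.5).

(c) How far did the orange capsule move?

2.9

The orange capsule was near (0.9, 5.1) before and (3.7, 4.4) after, so it travelled √(2.8² + 0.7²) ≈ 2.9 units.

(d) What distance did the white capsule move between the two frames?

1.8

From (14.2, 2.8) to (13.1, 1.4), the white capsule covered √(1.1² + 1.4²) ≈ 1.8 units.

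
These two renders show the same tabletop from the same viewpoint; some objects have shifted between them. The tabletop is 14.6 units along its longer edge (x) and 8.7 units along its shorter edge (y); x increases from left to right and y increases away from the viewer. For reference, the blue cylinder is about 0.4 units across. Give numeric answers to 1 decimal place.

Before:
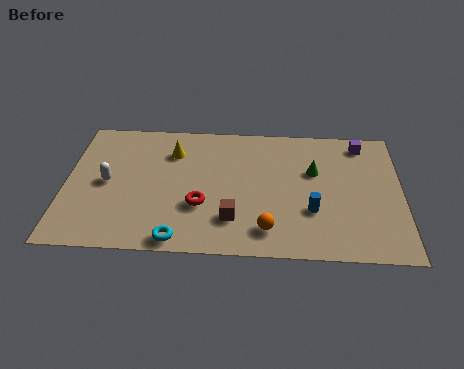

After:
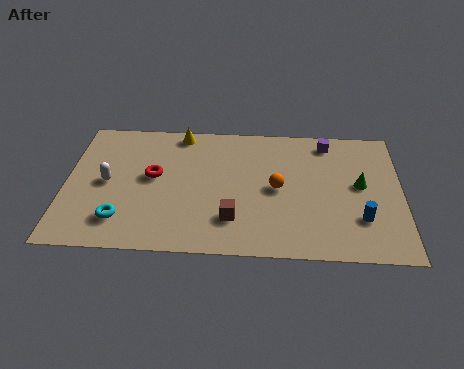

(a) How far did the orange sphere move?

2.7

From (8.8, 1.6) to (9.2, 4.3), the orange sphere covered √(0.4² + 2.7²) ≈ 2.7 units.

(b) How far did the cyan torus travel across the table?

2.7

From (5.0, 0.8) to (2.5, 1.9), the cyan torus covered √(2.5² + 1.1²) ≈ 2.7 units.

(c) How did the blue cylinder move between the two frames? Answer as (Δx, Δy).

(2.1, -0.4)

The blue cylinder started near (10.7, 2.9) and ended near (12.8, 2.5).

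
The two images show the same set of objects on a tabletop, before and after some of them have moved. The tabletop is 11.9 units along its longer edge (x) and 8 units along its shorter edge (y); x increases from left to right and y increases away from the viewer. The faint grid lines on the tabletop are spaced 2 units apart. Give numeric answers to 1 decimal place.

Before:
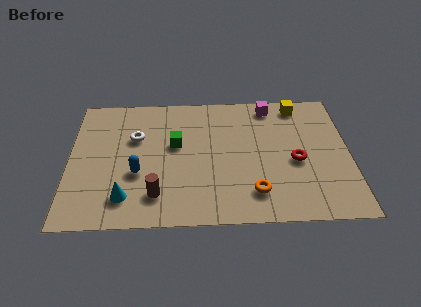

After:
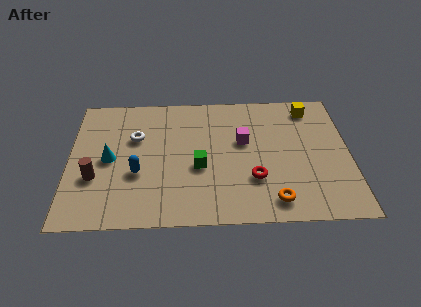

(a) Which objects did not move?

the blue capsule and the white torus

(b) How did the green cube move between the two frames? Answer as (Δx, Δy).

(1.0, -1.4)

The green cube started near (4.5, 4.7) and ended near (5.5, 3.3).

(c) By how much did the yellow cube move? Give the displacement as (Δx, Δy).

(0.5, -0.2)

The yellow cube was at about (9.8, 7.0) and moved to about (10.3, 6.8).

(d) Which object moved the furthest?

the brown cylinder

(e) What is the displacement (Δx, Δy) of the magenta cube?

(-1.2, -2.2)

The magenta cube was at about (8.6, 7.0) and moved to about (7.4, 4.8).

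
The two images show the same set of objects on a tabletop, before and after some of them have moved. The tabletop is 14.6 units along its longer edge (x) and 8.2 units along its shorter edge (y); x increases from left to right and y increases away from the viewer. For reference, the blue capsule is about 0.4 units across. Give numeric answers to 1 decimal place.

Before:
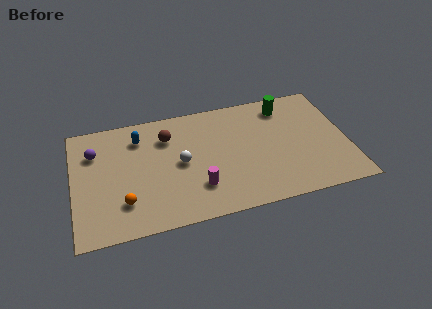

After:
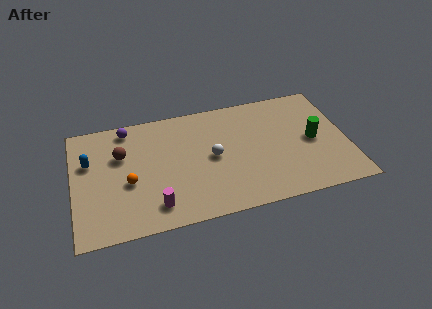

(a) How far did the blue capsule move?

2.9

The blue capsule was near (3.6, 6.4) before and (0.9, 5.3) after, so it travelled √(2.7² + 1.1²) ≈ 2.9 units.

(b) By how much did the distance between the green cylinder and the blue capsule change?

+4.1

Before: roughly 7.9 units apart; after: 12.0. That's 4.1 units further apart.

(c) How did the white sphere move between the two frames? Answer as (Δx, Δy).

(1.7, 0.0)

From the two frames, the white sphere sits at roughly (5.7, 4.1) before and (7.4, 4.1) after.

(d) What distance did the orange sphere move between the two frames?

1.3

The orange sphere was near (2.6, 2.1) before and (2.9, 3.4) after, so it travelled √(0.3² + 1.3²) ≈ 1.3 units.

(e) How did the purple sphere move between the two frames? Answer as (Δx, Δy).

(1.8, 1.3)

The purple sphere was at about (1.2, 5.9) and moved to about (3.0, 7.2).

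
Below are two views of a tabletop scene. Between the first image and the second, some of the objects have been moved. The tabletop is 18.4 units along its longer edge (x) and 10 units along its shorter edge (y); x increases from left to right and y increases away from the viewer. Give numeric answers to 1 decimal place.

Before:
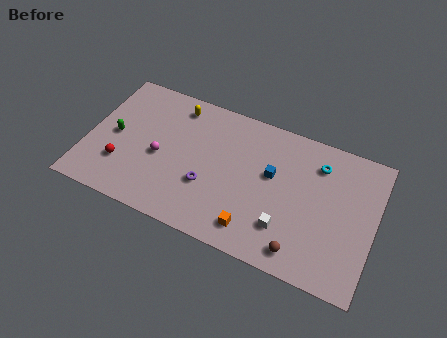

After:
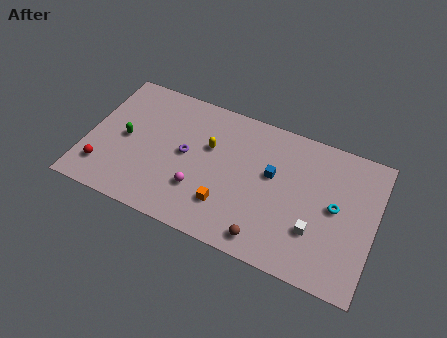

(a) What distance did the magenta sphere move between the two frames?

3.0

The magenta sphere moved from about (4.7, 4.4) to (7.4, 3.0), a distance of √(2.7² + 1.4²) ≈ 3.0.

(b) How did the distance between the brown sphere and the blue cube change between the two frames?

-0.5

Before: roughly 5.1 units apart; after: 4.6. That's 0.5 units closer together.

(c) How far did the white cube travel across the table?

1.9

From (13.0, 2.6) to (14.8, 3.1), the white cube covered √(1.8² + 0.5²) ≈ 1.9 units.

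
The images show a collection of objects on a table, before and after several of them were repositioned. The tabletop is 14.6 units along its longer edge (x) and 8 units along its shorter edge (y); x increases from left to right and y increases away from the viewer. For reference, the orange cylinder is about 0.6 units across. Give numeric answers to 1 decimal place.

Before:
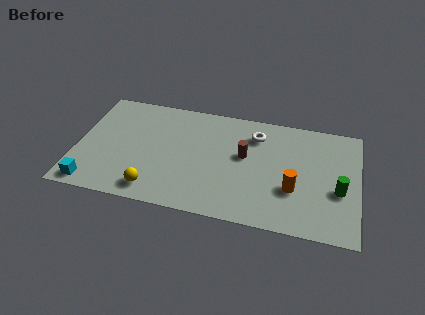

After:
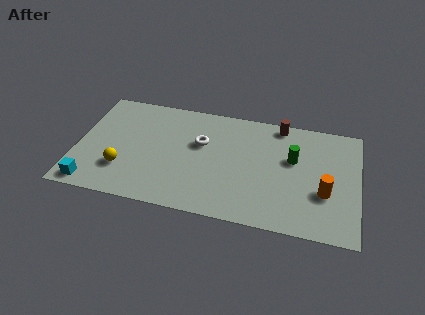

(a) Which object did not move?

the cyan cube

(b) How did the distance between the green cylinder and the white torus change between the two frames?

-0.5

The distance was about 5.3 in the first image and 4.8 in the second, so they moved 0.5 units closer together.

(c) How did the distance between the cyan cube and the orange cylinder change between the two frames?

+1.6

Before: roughly 10.5 units apart; after: 12.1. That's 1.6 units further apart.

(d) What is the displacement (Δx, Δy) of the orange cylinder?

(1.6, 0.1)

The orange cylinder started near (11.3, 2.8) and ended near (12.9, 2.9).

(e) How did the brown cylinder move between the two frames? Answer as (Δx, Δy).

(1.7, 2.6)

From the two frames, the brown cylinder sits at roughly (8.7, 4.6) before and (10.4, 7.2) after.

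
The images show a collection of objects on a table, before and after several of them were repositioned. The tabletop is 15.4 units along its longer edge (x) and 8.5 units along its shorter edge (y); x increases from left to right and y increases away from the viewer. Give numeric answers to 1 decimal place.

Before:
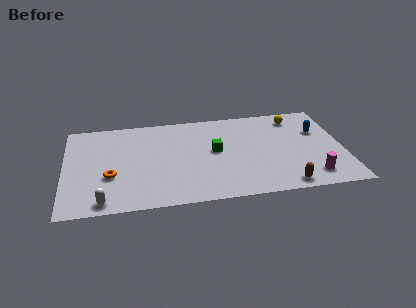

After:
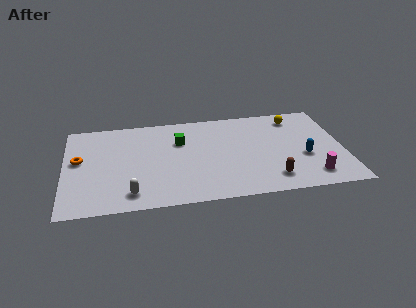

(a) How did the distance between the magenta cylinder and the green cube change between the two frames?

+2.2

They were about 6.1 units apart before and 8.3 after — 2.2 units further apart.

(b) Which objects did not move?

the yellow sphere and the magenta cylinder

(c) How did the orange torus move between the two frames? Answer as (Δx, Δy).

(-1.7, 1.7)

The orange torus started near (2.5, 3.1) and ended near (0.8, 4.8).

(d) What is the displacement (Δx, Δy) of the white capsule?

(1.5, 0.5)

From the two frames, the white capsule sits at roughly (2.1, 0.9) before and (3.6, 1.4) after.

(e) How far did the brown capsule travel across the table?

1.0

The brown capsule was near (12.0, 0.9) before and (11.3, 1.6) after, so it travelled √(0.7² + 0.7²) ≈ 1.0 units.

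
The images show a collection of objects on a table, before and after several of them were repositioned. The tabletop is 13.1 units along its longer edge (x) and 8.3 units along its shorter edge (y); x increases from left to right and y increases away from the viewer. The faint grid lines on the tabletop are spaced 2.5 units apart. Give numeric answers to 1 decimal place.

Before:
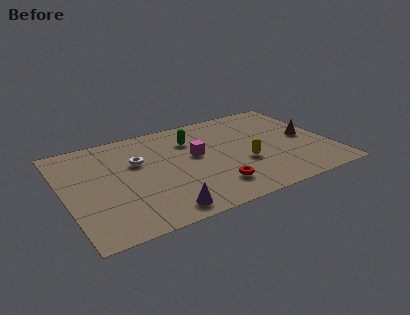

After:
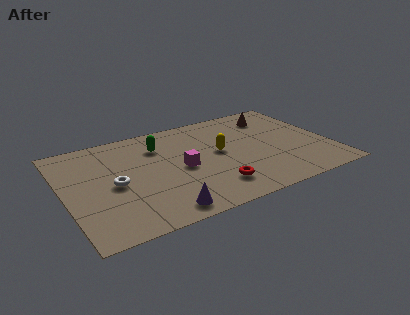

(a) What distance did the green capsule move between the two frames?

1.6

From (6.5, 6.1) to (4.9, 6.2), the green capsule covered √(1.6² + 0.1²) ≈ 1.6 units.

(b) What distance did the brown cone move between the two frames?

2.8

The brown cone was near (12.0, 4.1) before and (10.8, 6.6) after, so it travelled √(1.2² + 2.5²) ≈ 2.8 units.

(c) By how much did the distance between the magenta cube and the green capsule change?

+1.0

The distance was about 1.4 in the first image and 2.4 in the second, so they moved 1.0 units further apart.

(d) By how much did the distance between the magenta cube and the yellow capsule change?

-0.6

The distance was about 2.7 in the first image and 2.1 in the second, so they moved 0.6 units closer together.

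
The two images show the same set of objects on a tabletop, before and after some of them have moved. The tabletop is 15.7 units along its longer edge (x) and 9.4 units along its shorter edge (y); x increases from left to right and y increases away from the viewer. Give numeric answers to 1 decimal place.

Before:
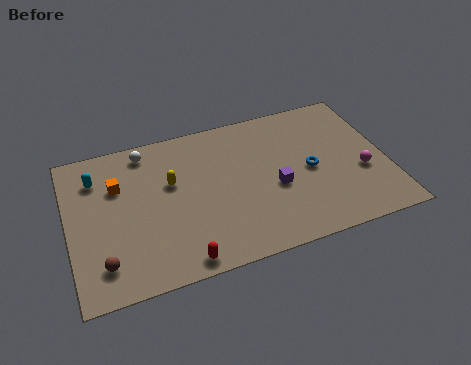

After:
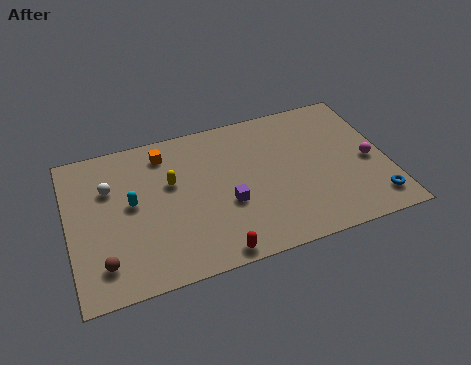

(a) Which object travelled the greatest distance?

the blue torus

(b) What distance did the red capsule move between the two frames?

1.6

The red capsule was near (5.2, 0.9) before and (6.8, 0.8) after, so it travelled √(1.6² + 0.1²) ≈ 1.6 units.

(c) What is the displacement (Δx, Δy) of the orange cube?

(2.4, 1.4)

The orange cube started near (2.5, 6.4) and ended near (4.9, 7.8).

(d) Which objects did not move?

the brown sphere and the yellow capsule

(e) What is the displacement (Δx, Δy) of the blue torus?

(2.9, -2.9)

The blue torus started near (11.9, 4.5) and ended near (14.8, 1.6).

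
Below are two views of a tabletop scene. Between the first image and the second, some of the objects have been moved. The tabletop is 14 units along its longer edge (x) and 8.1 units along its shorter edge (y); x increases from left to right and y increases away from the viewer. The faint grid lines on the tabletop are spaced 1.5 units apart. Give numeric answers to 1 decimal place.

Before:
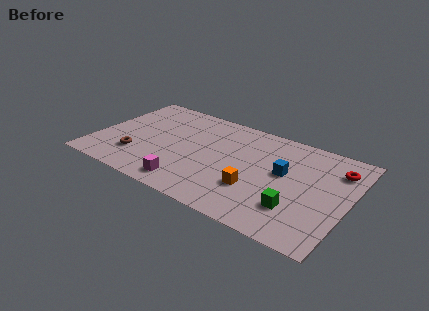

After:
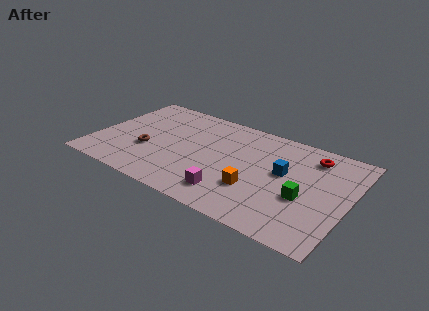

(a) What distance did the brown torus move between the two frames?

0.9

From (2.5, 2.2) to (3.0, 3.0), the brown torus covered √(0.5² + 0.8²) ≈ 0.9 units.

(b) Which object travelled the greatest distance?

the magenta cube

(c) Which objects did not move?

the blue cube and the orange cube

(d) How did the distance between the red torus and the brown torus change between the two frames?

-1.9

The distance was about 11.3 in the first image and 9.4 in the second, so they moved 1.9 units closer together.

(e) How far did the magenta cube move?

2.3

The magenta cube moved from about (5.6, 1.2) to (7.9, 1.6), a distance of √(2.3² + 0.4²) ≈ 2.3.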